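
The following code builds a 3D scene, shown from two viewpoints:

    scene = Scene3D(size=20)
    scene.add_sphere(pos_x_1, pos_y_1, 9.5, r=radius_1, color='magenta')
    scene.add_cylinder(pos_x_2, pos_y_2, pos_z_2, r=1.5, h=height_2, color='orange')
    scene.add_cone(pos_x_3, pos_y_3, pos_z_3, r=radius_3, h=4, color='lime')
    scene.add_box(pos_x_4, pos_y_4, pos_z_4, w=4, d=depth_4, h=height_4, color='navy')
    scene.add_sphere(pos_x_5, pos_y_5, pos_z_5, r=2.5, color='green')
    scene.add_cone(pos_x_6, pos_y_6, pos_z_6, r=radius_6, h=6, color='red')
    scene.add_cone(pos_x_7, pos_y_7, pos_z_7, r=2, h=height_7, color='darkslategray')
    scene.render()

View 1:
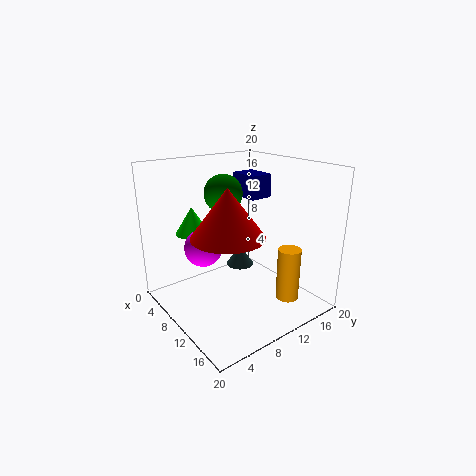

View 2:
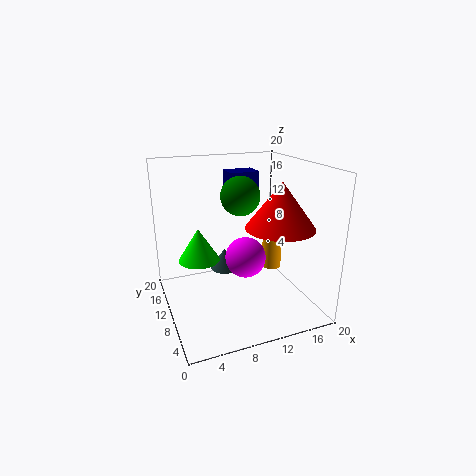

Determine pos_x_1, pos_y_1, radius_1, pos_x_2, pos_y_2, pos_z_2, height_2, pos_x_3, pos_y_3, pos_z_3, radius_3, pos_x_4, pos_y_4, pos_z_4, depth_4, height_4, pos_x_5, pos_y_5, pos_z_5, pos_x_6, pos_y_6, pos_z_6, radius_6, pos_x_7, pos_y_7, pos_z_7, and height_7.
pos_x_1 = 9; pos_y_1 = 5; radius_1 = 2.5; pos_x_2 = 17; pos_y_2 = 13; pos_z_2 = 3; height_2 = 7; pos_x_3 = 3.5; pos_y_3 = 6.5; pos_z_3 = 9.5; radius_3 = 2.5; pos_x_4 = 9; pos_y_4 = 10; pos_z_4 = 16; depth_4 = 3; height_4 = 3; pos_x_5 = 9.5; pos_y_5 = 8; pos_z_5 = 16.5; pos_x_6 = 14; pos_y_6 = 5.5; pos_z_6 = 12.5; radius_6 = 4.5; pos_x_7 = 8.5; pos_y_7 = 11.5; pos_z_7 = 5; height_7 = 3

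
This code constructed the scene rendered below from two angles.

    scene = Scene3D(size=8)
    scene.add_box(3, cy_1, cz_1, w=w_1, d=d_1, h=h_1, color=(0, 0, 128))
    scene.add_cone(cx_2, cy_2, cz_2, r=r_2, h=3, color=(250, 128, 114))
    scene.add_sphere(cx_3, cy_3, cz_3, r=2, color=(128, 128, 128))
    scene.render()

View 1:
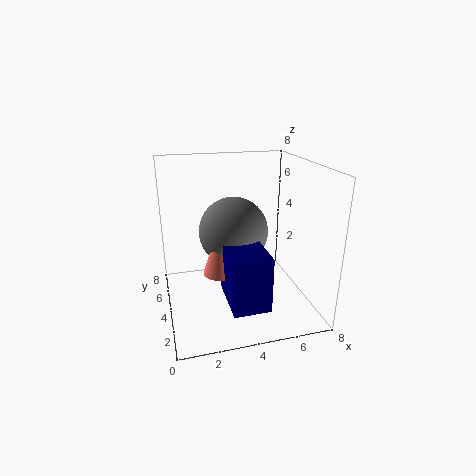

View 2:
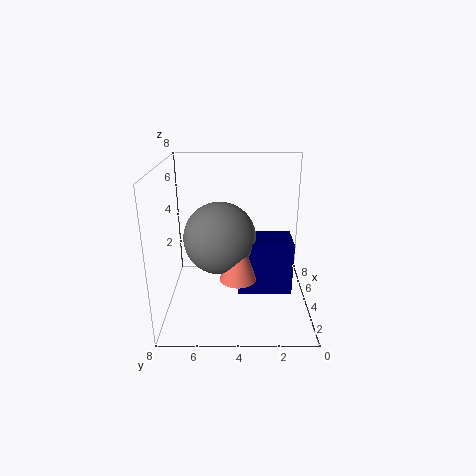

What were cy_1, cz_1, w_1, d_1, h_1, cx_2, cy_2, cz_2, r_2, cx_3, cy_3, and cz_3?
cy_1 = 1
cz_1 = 1
w_1 = 2
d_1 = 3
h_1 = 3
cx_2 = 3
cy_2 = 4
cz_2 = 2
r_2 = 1
cx_3 = 4
cy_3 = 5
cz_3 = 4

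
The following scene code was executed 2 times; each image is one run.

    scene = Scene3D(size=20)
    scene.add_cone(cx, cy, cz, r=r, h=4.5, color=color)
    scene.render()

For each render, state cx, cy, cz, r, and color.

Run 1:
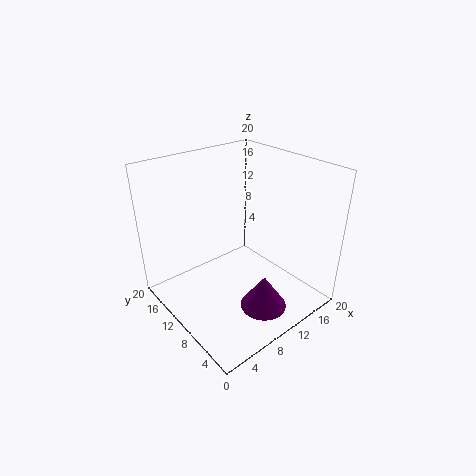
cx = 9, cy = 3.5, cz = 3, r = 3, color = 'purple'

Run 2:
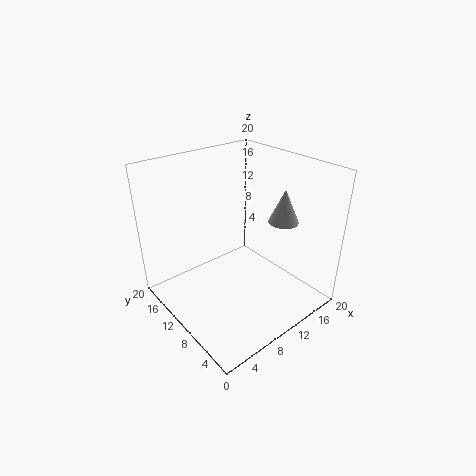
cx = 14, cy = 5.5, cz = 13, r = 2, color = 'lightgray'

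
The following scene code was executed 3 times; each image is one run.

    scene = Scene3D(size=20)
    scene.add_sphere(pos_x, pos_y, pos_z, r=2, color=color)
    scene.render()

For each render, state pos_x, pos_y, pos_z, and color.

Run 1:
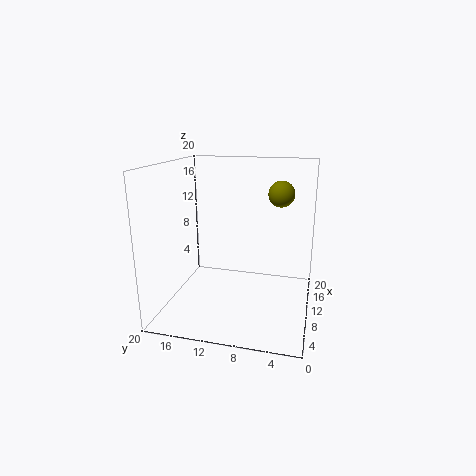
pos_x = 17, pos_y = 5, pos_z = 15, color = 'olive'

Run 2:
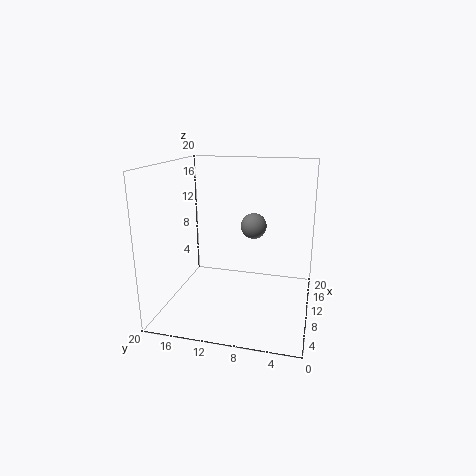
pos_x = 16, pos_y = 9, pos_z = 10, color = 'gray'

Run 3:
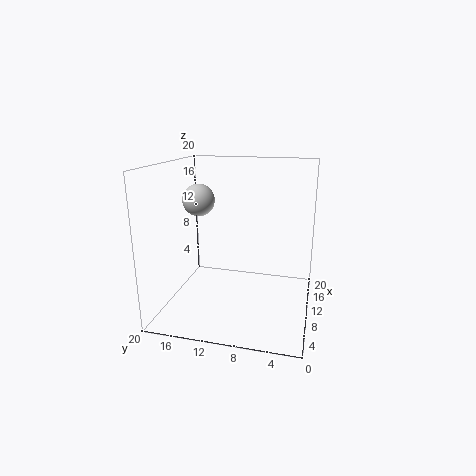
pos_x = 6, pos_y = 14, pos_z = 16, color = 'lightgray'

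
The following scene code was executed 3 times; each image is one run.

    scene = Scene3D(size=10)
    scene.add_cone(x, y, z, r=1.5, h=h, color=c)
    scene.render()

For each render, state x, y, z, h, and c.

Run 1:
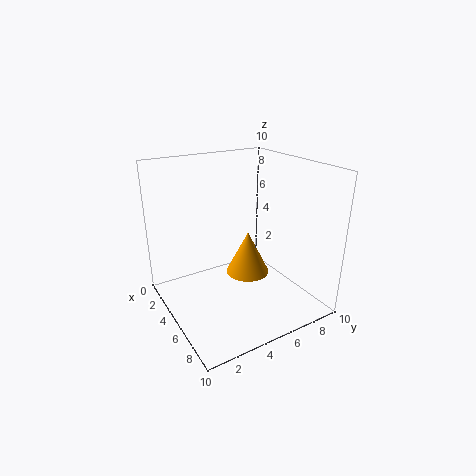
x = 5.5
y = 5.5
z = 2.5
h = 3
c = 'orange'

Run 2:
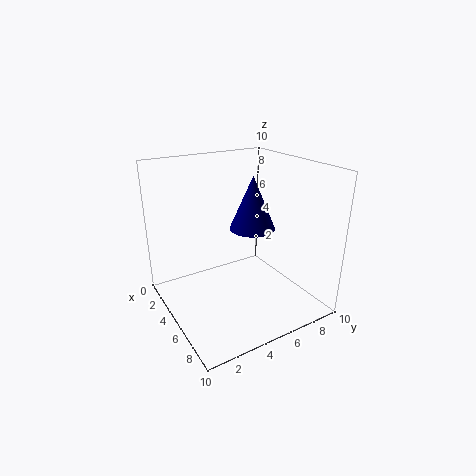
x = 6
y = 5.5
z = 6
h = 3.5
c = 'navy'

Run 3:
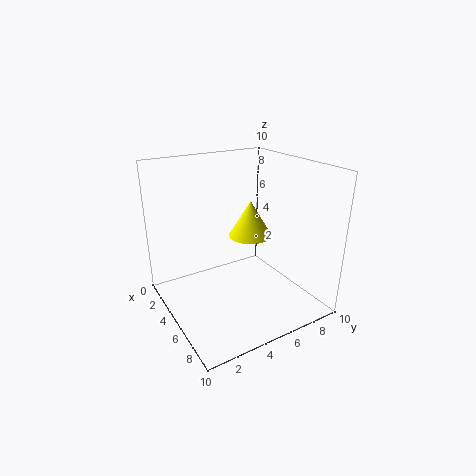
x = 5
y = 6
z = 5
h = 2.5
c = 'yellow'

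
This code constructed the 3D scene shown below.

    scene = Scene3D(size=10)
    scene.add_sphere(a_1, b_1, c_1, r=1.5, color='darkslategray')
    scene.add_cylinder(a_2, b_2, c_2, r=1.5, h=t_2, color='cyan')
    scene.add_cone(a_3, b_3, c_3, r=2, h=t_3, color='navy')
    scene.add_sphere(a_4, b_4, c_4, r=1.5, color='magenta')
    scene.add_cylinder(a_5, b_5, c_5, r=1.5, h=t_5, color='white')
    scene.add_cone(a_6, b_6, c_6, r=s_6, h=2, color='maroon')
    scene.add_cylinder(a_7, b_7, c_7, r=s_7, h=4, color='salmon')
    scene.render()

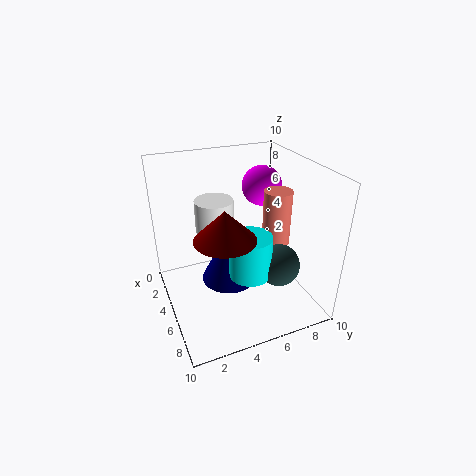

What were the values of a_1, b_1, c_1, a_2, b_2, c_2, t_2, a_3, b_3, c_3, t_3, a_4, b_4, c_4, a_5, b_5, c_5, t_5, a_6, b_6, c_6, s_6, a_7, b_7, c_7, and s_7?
a_1 = 6.5, b_1 = 7.5, c_1 = 3, a_2 = 6, b_2 = 5.5, c_2 = 2.5, t_2 = 3, a_3 = 4.5, b_3 = 4.5, c_3 = 1.5, t_3 = 4, a_4 = 2.5, b_4 = 8, c_4 = 7.5, a_5 = 1.5, b_5 = 4.5, c_5 = 4, t_5 = 2.5, a_6 = 6.5, b_6 = 3.5, c_6 = 6, s_6 = 2, a_7 = 5, b_7 = 8, c_7 = 4, s_7 = 1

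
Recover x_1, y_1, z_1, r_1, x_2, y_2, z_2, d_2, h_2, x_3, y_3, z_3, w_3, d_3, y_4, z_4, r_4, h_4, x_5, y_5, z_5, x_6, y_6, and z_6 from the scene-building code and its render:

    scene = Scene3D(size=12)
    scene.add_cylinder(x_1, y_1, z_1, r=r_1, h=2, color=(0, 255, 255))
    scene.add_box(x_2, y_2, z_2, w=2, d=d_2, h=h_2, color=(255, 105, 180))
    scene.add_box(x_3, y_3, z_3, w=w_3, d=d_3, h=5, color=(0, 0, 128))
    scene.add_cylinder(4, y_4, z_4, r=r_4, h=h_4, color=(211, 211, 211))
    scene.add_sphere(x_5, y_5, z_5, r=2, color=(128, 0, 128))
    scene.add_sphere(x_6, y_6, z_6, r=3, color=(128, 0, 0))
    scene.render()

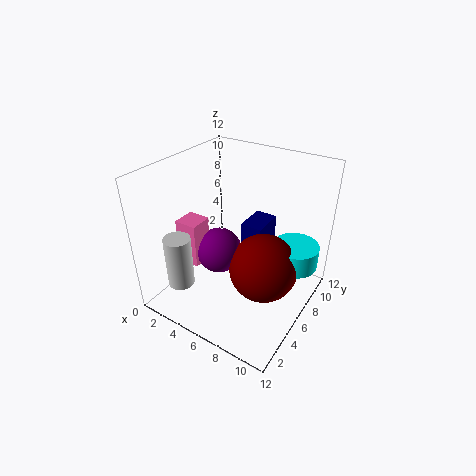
x_1 = 10
y_1 = 9
z_1 = 3
r_1 = 2
x_2 = 1
y_2 = 4
z_2 = 3
d_2 = 2
h_2 = 4
x_3 = 5
y_3 = 8
z_3 = 1
w_3 = 2
d_3 = 3
y_4 = 1
z_4 = 4
r_4 = 1
h_4 = 4
x_5 = 4
y_5 = 6
z_5 = 4
x_6 = 8
y_6 = 7
z_6 = 3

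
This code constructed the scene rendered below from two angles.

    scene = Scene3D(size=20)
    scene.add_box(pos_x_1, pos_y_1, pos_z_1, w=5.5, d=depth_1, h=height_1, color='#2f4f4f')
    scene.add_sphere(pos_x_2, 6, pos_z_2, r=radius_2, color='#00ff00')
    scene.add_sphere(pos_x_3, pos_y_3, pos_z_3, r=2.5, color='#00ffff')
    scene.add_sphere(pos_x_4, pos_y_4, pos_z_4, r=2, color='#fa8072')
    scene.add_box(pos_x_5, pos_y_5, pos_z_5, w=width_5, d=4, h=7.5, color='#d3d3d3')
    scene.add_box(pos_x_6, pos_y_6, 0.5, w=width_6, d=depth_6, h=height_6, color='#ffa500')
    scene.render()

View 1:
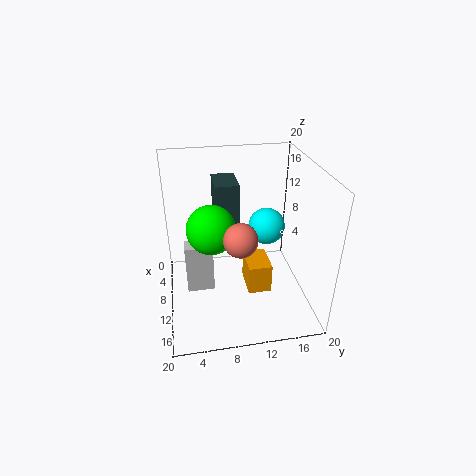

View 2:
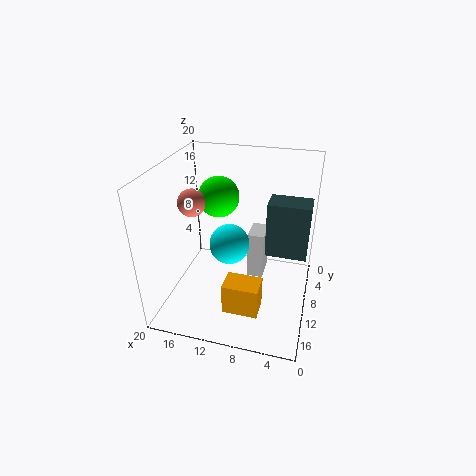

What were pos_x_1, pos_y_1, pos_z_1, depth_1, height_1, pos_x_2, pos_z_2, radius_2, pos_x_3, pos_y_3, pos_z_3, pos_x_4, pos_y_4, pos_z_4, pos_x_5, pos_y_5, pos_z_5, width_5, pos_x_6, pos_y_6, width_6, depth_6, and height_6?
pos_x_1 = 0.5
pos_y_1 = 7.5
pos_z_1 = 8.5
depth_1 = 3.5
height_1 = 7.5
pos_x_2 = 14
pos_z_2 = 14
radius_2 = 3
pos_x_3 = 10
pos_y_3 = 14
pos_z_3 = 11.5
pos_x_4 = 17
pos_y_4 = 9
pos_z_4 = 14
pos_x_5 = 7
pos_y_5 = 2.5
pos_z_5 = 1
width_5 = 2.5
pos_x_6 = 6
pos_y_6 = 11.5
width_6 = 5
depth_6 = 3.5
height_6 = 4.5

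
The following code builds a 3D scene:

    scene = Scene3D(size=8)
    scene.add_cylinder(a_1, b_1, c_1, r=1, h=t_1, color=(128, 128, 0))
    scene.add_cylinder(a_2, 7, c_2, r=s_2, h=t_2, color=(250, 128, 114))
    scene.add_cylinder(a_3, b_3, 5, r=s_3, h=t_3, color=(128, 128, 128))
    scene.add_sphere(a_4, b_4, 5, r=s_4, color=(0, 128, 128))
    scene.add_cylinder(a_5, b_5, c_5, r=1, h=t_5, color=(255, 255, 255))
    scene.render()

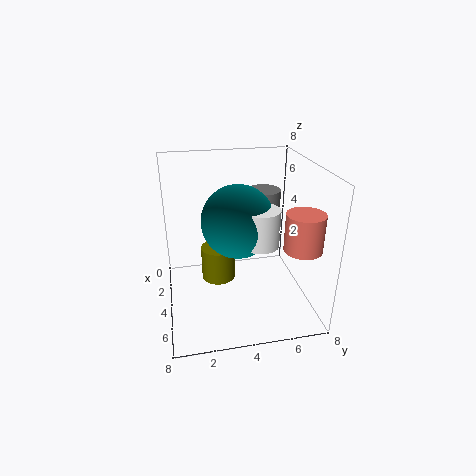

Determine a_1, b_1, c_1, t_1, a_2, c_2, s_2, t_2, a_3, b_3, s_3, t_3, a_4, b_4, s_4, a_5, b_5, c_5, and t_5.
a_1 = 3
b_1 = 3
c_1 = 1
t_1 = 2
a_2 = 6
c_2 = 4
s_2 = 1
t_2 = 2
a_3 = 2
b_3 = 6
s_3 = 1
t_3 = 1
a_4 = 4
b_4 = 4
s_4 = 2
a_5 = 5
b_5 = 5
c_5 = 4
t_5 = 2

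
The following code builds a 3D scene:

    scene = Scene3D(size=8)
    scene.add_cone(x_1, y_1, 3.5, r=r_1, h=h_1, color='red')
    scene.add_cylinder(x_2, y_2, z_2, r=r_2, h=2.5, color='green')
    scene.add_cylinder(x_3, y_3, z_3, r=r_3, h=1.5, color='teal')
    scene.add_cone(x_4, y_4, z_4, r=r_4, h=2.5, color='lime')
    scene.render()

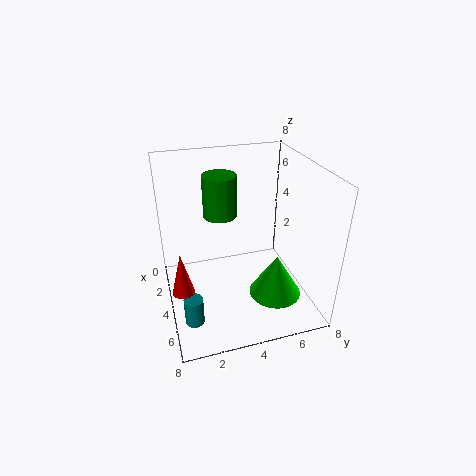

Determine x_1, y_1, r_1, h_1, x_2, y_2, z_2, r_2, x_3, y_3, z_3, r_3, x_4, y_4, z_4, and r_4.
x_1 = 7, y_1 = 0.5, r_1 = 0.5, h_1 = 2, x_2 = 2, y_2 = 3.5, z_2 = 4.5, r_2 = 1, x_3 = 6, y_3 = 1, z_3 = 0.5, r_3 = 0.5, x_4 = 5, y_4 = 6, z_4 = 0.5, r_4 = 1.5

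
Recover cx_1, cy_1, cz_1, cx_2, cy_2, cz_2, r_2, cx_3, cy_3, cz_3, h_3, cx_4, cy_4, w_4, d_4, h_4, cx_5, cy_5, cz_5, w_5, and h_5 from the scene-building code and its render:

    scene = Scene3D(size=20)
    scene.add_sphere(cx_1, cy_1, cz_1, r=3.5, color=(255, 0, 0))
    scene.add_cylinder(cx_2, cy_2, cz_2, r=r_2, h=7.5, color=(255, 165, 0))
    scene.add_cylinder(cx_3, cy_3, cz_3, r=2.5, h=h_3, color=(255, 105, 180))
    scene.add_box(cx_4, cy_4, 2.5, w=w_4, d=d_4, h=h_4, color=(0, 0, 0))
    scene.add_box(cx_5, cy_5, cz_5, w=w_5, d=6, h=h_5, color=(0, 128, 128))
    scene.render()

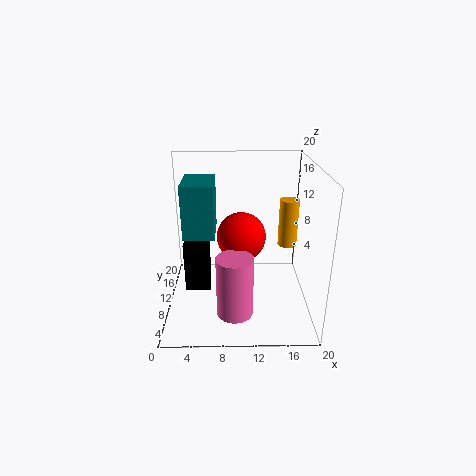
cx_1 = 10.5
cy_1 = 11.5
cz_1 = 9.5
cx_2 = 18
cy_2 = 16
cz_2 = 6
r_2 = 1.5
cx_3 = 9.5
cy_3 = 6
cz_3 = 0.5
h_3 = 8.5
cx_4 = 2.5
cy_4 = 8.5
w_4 = 3.5
d_4 = 2.5
h_4 = 7
cx_5 = 3
cy_5 = 6
cz_5 = 11.5
w_5 = 4
h_5 = 7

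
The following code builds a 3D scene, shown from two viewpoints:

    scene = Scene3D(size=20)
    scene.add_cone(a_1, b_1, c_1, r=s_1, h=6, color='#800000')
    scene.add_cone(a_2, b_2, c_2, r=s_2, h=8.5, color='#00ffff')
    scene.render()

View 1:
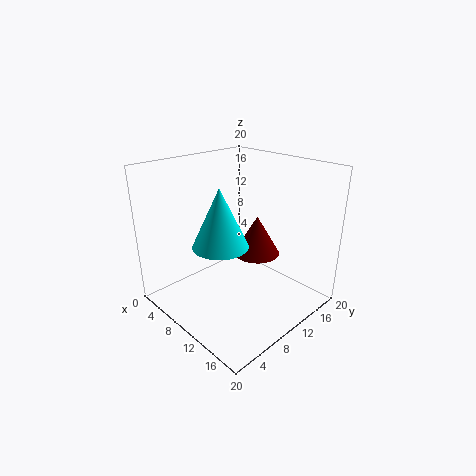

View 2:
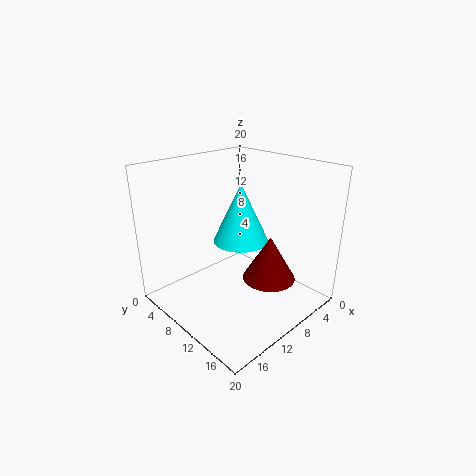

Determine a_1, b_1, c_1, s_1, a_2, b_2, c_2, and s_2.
a_1 = 9; b_1 = 15; c_1 = 5.5; s_1 = 3.5; a_2 = 8; b_2 = 8.5; c_2 = 8.5; s_2 = 4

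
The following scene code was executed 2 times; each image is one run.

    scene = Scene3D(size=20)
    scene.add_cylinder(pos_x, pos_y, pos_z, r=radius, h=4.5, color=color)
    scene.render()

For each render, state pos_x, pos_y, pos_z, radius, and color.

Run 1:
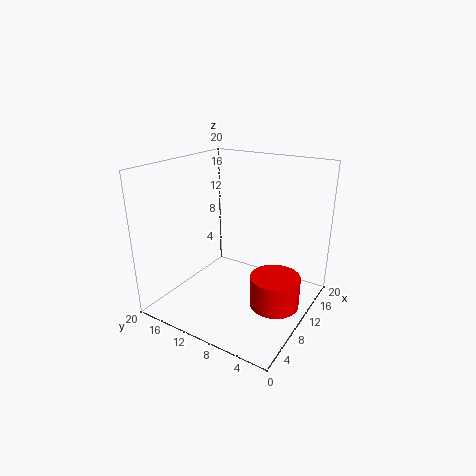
pos_x = 11
pos_y = 4.5
pos_z = 0.5
radius = 3.5
color = 'red'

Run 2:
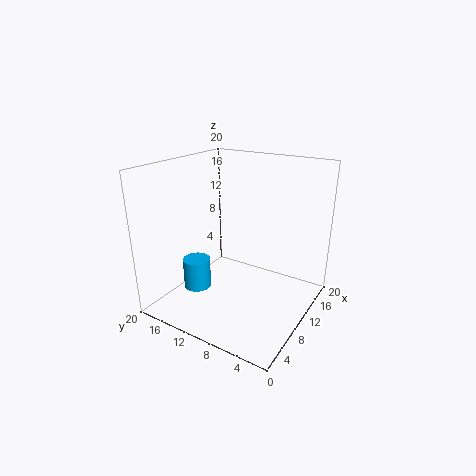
pos_x = 8
pos_y = 16
pos_z = 1.5
radius = 2
color = 'deepskyblue'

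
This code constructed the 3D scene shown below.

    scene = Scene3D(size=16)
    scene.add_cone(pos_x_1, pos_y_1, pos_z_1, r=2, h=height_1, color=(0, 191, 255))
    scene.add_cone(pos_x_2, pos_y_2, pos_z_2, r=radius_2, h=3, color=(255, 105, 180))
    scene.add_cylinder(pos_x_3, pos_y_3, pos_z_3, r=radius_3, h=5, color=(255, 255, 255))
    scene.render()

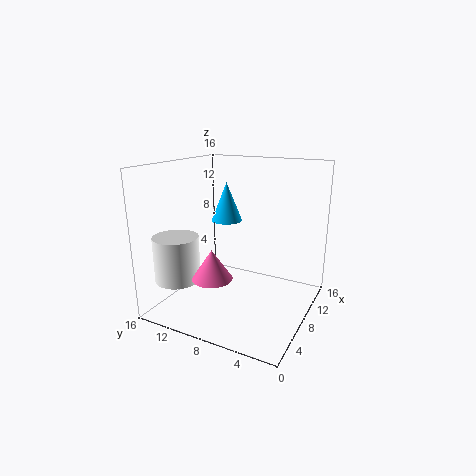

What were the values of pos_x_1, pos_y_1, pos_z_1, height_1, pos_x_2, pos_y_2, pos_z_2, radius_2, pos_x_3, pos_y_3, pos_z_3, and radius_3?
pos_x_1 = 13.5; pos_y_1 = 12.5; pos_z_1 = 8; height_1 = 5; pos_x_2 = 2.5; pos_y_2 = 8; pos_z_2 = 5.5; radius_2 = 2; pos_x_3 = 4; pos_y_3 = 13.5; pos_z_3 = 3.5; radius_3 = 2.5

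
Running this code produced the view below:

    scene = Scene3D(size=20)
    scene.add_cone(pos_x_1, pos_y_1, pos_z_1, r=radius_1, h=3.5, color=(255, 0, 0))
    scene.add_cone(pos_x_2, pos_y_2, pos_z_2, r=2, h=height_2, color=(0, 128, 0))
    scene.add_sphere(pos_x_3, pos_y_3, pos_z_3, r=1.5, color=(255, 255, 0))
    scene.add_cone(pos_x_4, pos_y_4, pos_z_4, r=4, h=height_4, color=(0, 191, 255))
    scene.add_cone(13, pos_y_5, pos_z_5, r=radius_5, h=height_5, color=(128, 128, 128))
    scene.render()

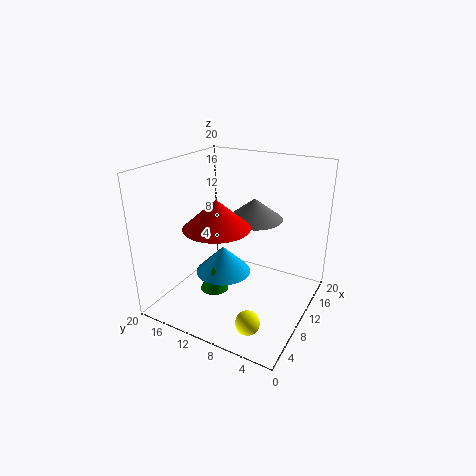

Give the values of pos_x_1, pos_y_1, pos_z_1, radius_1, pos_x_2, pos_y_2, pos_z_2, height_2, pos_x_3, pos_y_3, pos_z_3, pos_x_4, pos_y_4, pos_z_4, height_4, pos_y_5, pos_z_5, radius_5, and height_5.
pos_x_1 = 4
pos_y_1 = 9.5
pos_z_1 = 14
radius_1 = 4
pos_x_2 = 7.5
pos_y_2 = 12.5
pos_z_2 = 2.5
height_2 = 3.5
pos_x_3 = 2.5
pos_y_3 = 4.5
pos_z_3 = 3
pos_x_4 = 10
pos_y_4 = 12.5
pos_z_4 = 4
height_4 = 4
pos_y_5 = 9
pos_z_5 = 12
radius_5 = 4
height_5 = 3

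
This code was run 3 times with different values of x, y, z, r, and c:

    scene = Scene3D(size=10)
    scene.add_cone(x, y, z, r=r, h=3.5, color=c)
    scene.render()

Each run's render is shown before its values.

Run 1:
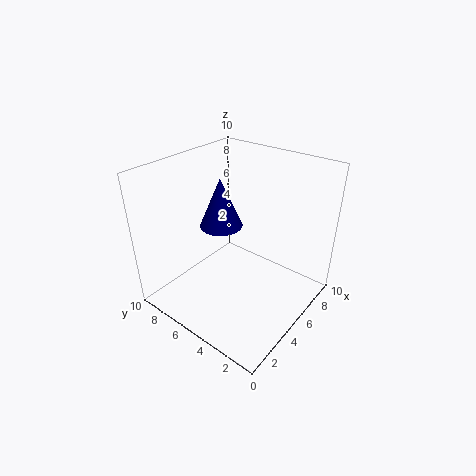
x = 5
y = 6.5
z = 5.5
r = 1.5
c = 'navy'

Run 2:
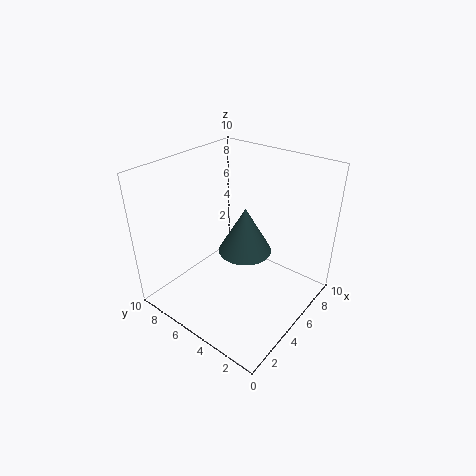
x = 6.5
y = 5.5
z = 3
r = 2
c = 'darkslategray'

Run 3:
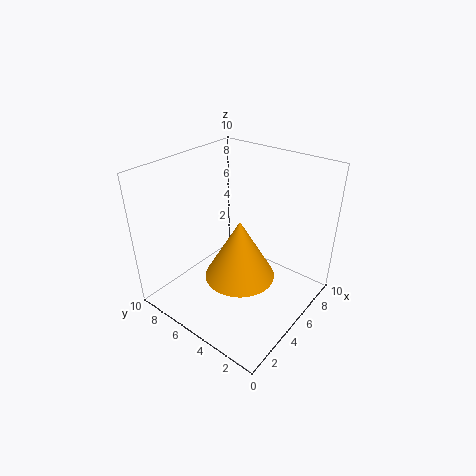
x = 2
y = 2.5
z = 5
r = 2
c = 'orange'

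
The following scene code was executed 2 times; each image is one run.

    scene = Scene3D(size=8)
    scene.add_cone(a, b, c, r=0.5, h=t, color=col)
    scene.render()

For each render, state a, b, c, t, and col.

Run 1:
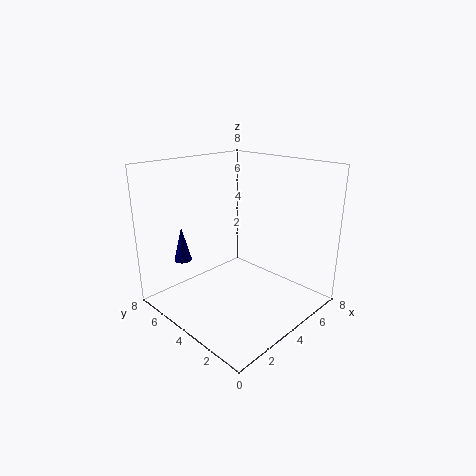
a = 2, b = 6.5, c = 2.5, t = 2, col = 'navy'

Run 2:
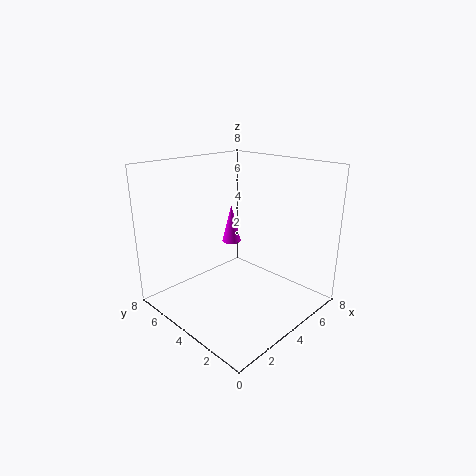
a = 3.5, b = 4, c = 4, t = 2, col = 'magenta'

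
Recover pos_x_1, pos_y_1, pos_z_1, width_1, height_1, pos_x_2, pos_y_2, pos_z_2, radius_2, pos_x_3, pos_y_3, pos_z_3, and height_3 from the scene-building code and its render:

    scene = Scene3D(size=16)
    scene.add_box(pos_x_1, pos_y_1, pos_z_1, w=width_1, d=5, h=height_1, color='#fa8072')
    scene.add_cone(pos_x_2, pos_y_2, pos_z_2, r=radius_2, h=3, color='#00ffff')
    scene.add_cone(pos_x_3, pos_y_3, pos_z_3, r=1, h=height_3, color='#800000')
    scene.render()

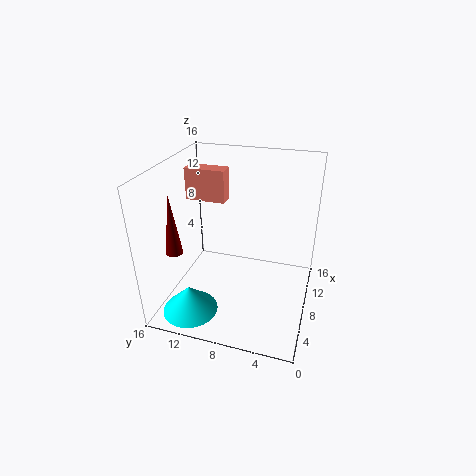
pos_x_1 = 12; pos_y_1 = 11; pos_z_1 = 10; width_1 = 2; height_1 = 4; pos_x_2 = 3; pos_y_2 = 12; pos_z_2 = 1; radius_2 = 3; pos_x_3 = 6; pos_y_3 = 15; pos_z_3 = 6; height_3 = 7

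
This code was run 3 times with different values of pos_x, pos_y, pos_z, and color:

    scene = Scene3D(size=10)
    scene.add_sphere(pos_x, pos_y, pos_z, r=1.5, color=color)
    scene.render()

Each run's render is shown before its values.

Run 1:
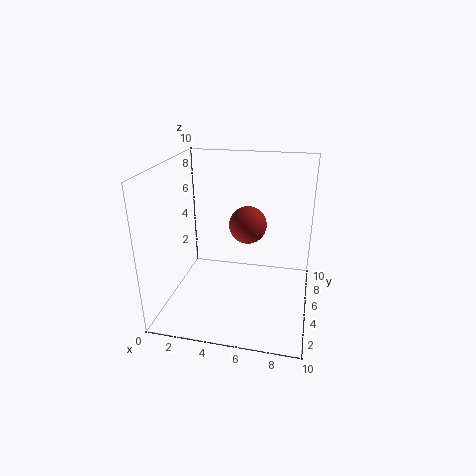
pos_x = 5; pos_y = 8.5; pos_z = 4.5; color = 'brown'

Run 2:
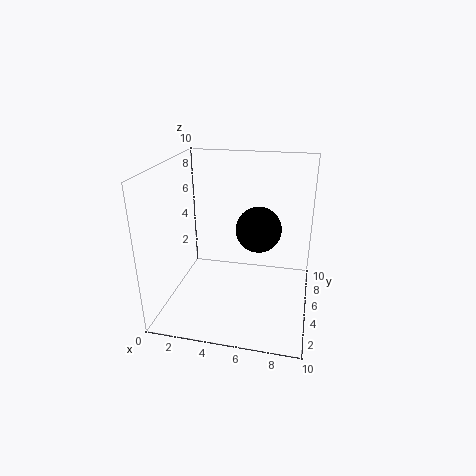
pos_x = 6.5; pos_y = 4.5; pos_z = 6; color = 'black'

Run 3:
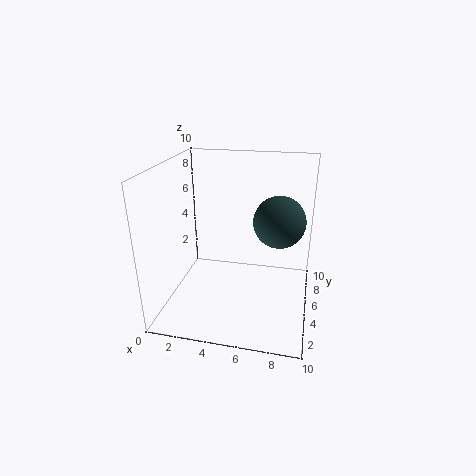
pos_x = 8; pos_y = 2.5; pos_z = 7.5; color = 'darkslategray'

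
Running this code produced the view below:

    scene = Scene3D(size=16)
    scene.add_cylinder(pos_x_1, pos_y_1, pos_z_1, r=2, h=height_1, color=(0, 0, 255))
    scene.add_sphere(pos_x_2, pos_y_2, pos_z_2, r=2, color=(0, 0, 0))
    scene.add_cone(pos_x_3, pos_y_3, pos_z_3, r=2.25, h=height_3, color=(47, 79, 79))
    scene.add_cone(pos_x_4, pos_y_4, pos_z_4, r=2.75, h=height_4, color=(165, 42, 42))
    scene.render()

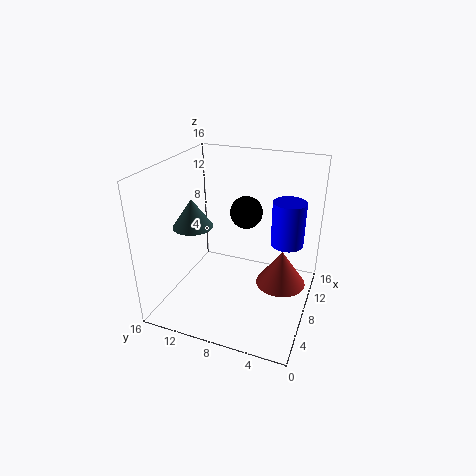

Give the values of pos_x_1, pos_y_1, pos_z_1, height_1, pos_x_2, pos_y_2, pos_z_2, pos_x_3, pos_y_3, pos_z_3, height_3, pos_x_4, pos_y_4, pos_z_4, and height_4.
pos_x_1 = 13; pos_y_1 = 3.5; pos_z_1 = 5.5; height_1 = 5.5; pos_x_2 = 12.75; pos_y_2 = 8.75; pos_z_2 = 9; pos_x_3 = 7; pos_y_3 = 13; pos_z_3 = 9; height_3 = 3.25; pos_x_4 = 8.5; pos_y_4 = 3; pos_z_4 = 3; height_4 = 4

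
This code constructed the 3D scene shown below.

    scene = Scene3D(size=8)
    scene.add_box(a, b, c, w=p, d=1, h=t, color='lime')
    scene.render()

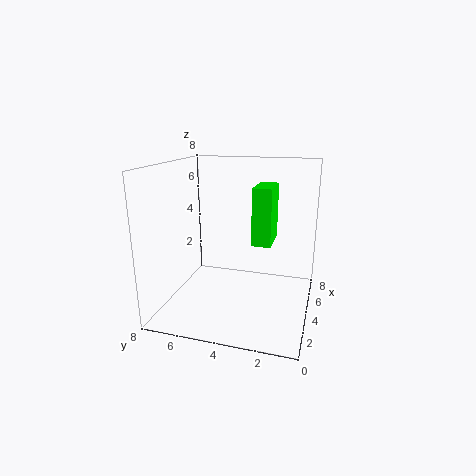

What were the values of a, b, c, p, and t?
a = 3, b = 2, c = 4, p = 2, t = 3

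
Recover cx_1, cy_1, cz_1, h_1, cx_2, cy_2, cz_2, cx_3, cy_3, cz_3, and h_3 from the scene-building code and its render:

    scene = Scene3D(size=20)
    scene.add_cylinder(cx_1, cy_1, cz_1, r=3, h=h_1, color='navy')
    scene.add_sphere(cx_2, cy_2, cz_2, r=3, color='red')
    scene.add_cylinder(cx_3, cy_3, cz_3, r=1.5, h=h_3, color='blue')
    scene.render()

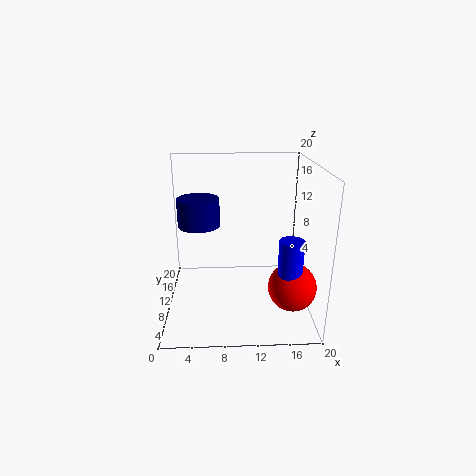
cx_1 = 4.5, cy_1 = 12.5, cz_1 = 11, h_1 = 4, cx_2 = 16.5, cy_2 = 3.5, cz_2 = 6, cx_3 = 16, cy_3 = 3, cz_3 = 6.5, h_3 = 6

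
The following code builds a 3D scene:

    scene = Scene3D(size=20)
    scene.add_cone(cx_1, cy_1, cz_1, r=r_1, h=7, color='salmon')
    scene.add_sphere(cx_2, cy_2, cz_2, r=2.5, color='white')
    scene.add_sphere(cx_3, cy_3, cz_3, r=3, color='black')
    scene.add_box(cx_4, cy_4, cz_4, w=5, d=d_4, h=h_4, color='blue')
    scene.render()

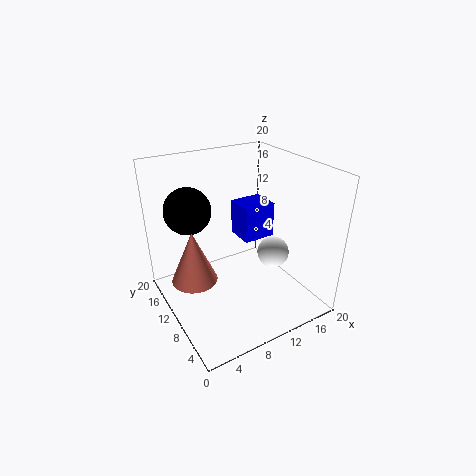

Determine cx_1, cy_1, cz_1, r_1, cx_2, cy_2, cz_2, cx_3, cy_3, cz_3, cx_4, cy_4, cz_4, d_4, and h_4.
cx_1 = 3
cy_1 = 9.5
cz_1 = 6
r_1 = 3
cx_2 = 17.5
cy_2 = 11.5
cz_2 = 4.5
cx_3 = 3.5
cy_3 = 11.5
cz_3 = 15
cx_4 = 13
cy_4 = 12.5
cz_4 = 7
d_4 = 4.5
h_4 = 5.5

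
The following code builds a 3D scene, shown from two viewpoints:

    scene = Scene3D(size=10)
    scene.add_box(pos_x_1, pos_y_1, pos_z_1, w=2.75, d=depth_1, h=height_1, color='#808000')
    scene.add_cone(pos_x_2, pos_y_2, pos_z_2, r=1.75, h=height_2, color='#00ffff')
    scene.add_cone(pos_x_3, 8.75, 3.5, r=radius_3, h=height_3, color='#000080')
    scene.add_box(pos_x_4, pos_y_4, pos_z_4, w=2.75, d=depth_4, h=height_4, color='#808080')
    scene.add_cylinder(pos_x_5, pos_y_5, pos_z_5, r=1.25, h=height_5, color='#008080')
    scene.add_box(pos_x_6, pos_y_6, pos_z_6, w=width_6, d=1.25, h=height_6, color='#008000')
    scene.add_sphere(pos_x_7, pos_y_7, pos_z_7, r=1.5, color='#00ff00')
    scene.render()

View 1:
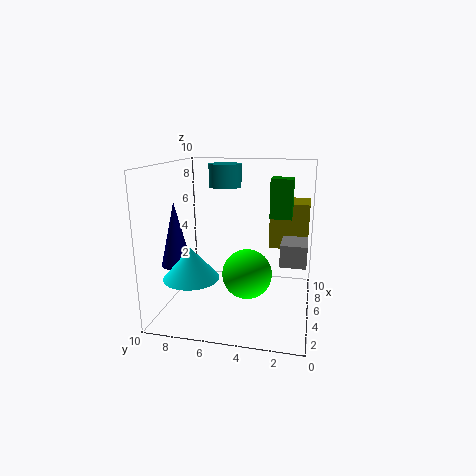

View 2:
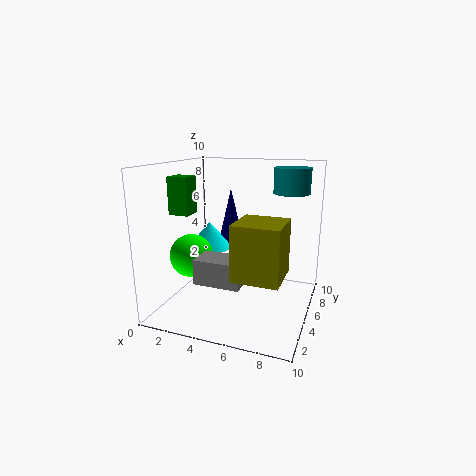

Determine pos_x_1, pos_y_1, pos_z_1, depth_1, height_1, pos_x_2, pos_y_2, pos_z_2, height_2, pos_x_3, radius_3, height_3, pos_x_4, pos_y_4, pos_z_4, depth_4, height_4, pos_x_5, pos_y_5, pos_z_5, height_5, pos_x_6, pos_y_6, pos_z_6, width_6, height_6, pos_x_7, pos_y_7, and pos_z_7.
pos_x_1 = 6.25; pos_y_1 = 0.25; pos_z_1 = 4; depth_1 = 2.75; height_1 = 3.25; pos_x_2 = 1.75; pos_y_2 = 7.25; pos_z_2 = 3.25; height_2 = 2; pos_x_3 = 3; radius_3 = 1; height_3 = 4.25; pos_x_4 = 4; pos_y_4 = 0.25; pos_z_4 = 3.5; depth_4 = 1.75; height_4 = 1.5; pos_x_5 = 8.25; pos_y_5 = 6.75; pos_z_5 = 8; height_5 = 1.75; pos_x_6 = 2; pos_y_6 = 1.25; pos_z_6 = 7.25; width_6 = 1.25; height_6 = 2.25; pos_x_7 = 2; pos_y_7 = 3.75; pos_z_7 = 3.75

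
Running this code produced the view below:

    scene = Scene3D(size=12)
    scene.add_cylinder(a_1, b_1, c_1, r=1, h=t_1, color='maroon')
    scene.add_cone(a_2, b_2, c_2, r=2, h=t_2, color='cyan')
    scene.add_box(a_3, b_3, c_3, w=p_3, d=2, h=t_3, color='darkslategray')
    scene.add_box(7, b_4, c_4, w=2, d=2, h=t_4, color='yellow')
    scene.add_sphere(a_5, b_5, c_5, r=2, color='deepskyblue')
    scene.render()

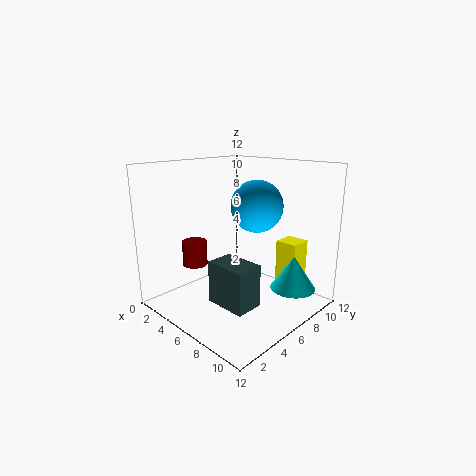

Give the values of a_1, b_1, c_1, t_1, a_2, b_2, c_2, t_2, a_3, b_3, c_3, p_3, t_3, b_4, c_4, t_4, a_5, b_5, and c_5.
a_1 = 4, b_1 = 3, c_1 = 4, t_1 = 2, a_2 = 9, b_2 = 10, c_2 = 1, t_2 = 3, a_3 = 8, b_3 = 1, c_3 = 3, p_3 = 3, t_3 = 3, b_4 = 10, c_4 = 1, t_4 = 4, a_5 = 8, b_5 = 6, c_5 = 9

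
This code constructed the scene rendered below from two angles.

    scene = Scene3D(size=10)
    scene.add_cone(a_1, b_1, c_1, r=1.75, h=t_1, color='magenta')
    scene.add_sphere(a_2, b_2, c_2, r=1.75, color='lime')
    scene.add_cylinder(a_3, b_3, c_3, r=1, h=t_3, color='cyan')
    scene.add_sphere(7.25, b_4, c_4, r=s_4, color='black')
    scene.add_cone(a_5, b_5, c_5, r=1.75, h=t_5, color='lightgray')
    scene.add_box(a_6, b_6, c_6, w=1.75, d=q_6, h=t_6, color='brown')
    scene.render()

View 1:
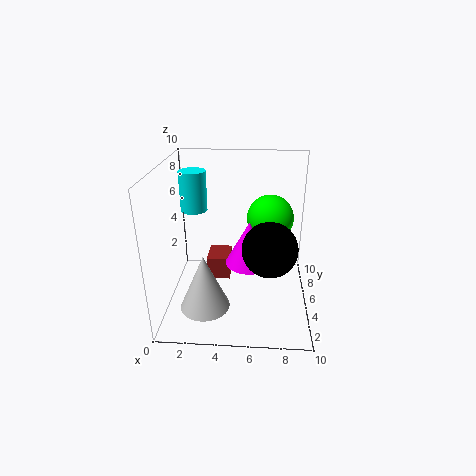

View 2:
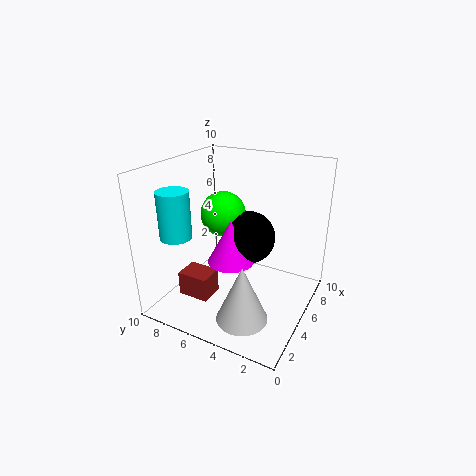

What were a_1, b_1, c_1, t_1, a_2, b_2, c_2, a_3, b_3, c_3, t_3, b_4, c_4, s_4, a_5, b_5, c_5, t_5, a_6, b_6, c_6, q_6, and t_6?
a_1 = 5.75, b_1 = 6, c_1 = 2.5, t_1 = 3.25, a_2 = 7.25, b_2 = 7.5, c_2 = 5.5, a_3 = 1.5, b_3 = 7.5, c_3 = 6, t_3 = 3, b_4 = 5.25, c_4 = 4, s_4 = 2, a_5 = 2.75, b_5 = 3.5, c_5 = 0.25, t_5 = 4, a_6 = 2.5, b_6 = 6.25, c_6 = 0.75, q_6 = 2.25, t_6 = 1.75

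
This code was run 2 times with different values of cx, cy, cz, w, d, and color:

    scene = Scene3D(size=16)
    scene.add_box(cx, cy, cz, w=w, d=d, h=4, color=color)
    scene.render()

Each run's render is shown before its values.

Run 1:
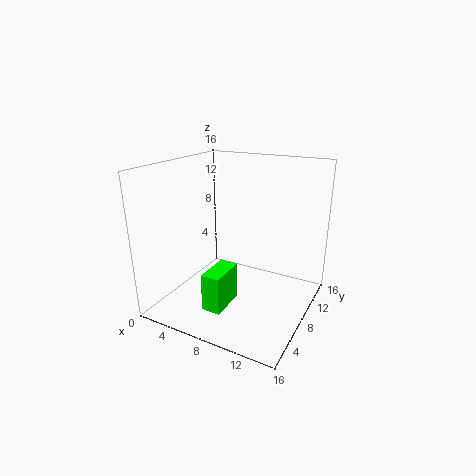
cx = 7
cy = 2
cz = 2
w = 2
d = 4
color = 'lime'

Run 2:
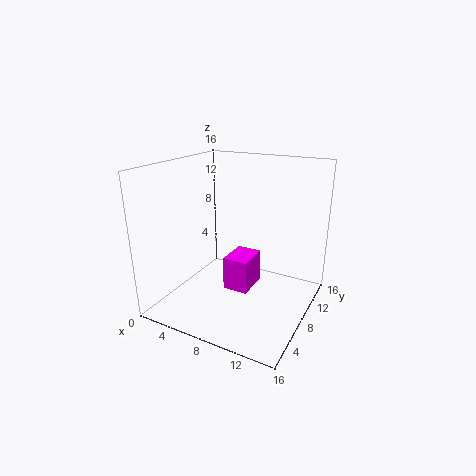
cx = 6
cy = 8
cz = 1
w = 3
d = 4
color = 'magenta'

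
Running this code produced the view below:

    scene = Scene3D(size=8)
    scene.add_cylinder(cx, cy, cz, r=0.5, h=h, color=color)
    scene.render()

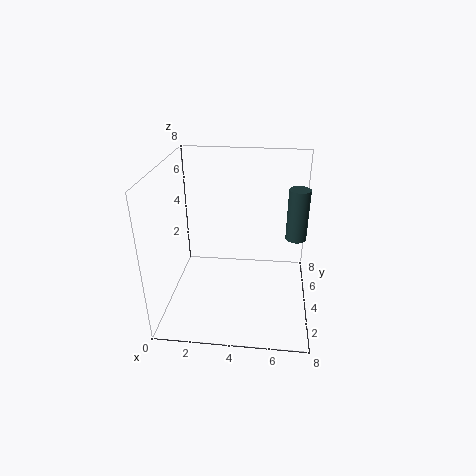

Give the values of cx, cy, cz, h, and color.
cx = 7
cy = 2.5
cz = 5
h = 2.5
color = 'darkslategray'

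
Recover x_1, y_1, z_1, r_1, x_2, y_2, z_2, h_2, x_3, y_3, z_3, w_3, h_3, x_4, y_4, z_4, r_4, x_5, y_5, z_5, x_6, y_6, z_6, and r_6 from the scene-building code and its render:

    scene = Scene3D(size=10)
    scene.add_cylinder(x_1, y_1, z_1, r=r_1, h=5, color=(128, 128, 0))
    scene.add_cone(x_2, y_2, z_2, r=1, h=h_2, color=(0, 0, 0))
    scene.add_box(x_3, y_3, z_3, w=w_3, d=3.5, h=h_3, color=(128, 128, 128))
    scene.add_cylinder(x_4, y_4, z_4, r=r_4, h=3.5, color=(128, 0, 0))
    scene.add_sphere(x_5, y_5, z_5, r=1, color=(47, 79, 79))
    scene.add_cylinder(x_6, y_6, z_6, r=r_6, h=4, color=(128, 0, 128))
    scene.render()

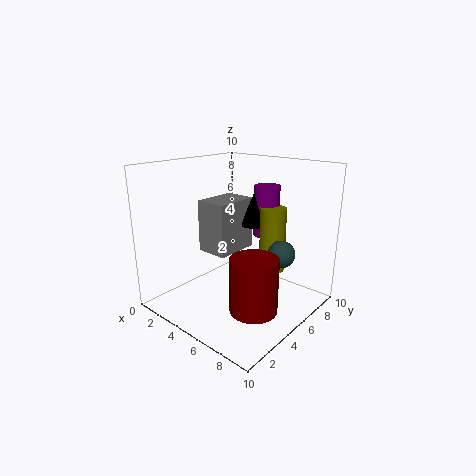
x_1 = 5.5
y_1 = 8.5
z_1 = 1.5
r_1 = 1
x_2 = 4
y_2 = 8
z_2 = 5
h_2 = 2.5
x_3 = 1
y_3 = 5
z_3 = 3
w_3 = 2.5
h_3 = 4
x_4 = 8
y_4 = 3
z_4 = 1.5
r_4 = 1.5
x_5 = 7
y_5 = 7.5
z_5 = 3.5
x_6 = 4.5
y_6 = 9
z_6 = 4
r_6 = 1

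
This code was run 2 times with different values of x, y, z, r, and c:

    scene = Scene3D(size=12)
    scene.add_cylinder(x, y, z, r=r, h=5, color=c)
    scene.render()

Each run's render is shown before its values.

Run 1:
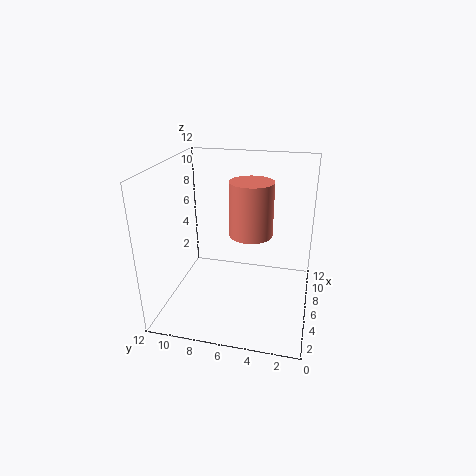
x = 9; y = 5.5; z = 5; r = 2; c = 'salmon'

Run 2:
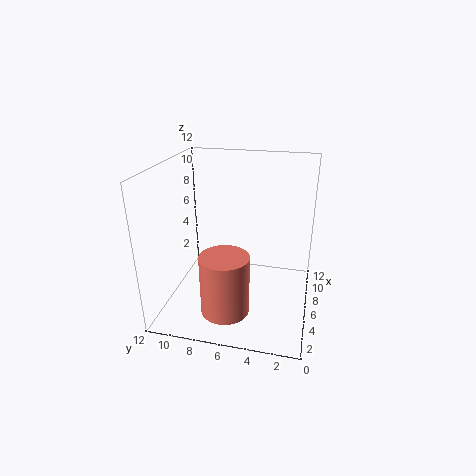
x = 3.5; y = 6.5; z = 0.5; r = 2; c = 'salmon'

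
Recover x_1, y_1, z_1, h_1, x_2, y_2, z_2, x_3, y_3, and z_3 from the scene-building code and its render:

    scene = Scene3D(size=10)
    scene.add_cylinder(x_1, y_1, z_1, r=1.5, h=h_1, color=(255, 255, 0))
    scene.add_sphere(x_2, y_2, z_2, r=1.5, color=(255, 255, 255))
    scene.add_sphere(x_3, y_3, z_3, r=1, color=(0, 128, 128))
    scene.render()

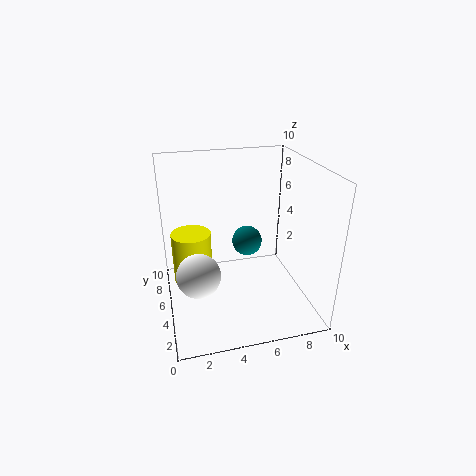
x_1 = 2
y_1 = 7.5
z_1 = 0.5
h_1 = 4
x_2 = 2
y_2 = 4
z_2 = 3
x_3 = 5.5
y_3 = 4.5
z_3 = 5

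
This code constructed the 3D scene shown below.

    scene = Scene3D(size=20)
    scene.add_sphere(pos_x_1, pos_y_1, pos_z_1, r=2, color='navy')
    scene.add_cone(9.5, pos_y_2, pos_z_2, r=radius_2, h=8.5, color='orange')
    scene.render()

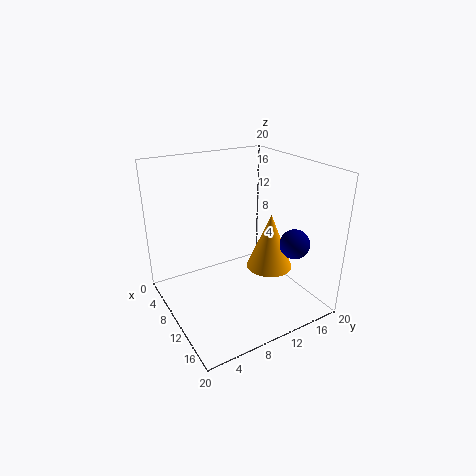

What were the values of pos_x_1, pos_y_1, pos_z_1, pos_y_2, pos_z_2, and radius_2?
pos_x_1 = 15.5
pos_y_1 = 15.5
pos_z_1 = 10
pos_y_2 = 16
pos_z_2 = 3.5
radius_2 = 3.5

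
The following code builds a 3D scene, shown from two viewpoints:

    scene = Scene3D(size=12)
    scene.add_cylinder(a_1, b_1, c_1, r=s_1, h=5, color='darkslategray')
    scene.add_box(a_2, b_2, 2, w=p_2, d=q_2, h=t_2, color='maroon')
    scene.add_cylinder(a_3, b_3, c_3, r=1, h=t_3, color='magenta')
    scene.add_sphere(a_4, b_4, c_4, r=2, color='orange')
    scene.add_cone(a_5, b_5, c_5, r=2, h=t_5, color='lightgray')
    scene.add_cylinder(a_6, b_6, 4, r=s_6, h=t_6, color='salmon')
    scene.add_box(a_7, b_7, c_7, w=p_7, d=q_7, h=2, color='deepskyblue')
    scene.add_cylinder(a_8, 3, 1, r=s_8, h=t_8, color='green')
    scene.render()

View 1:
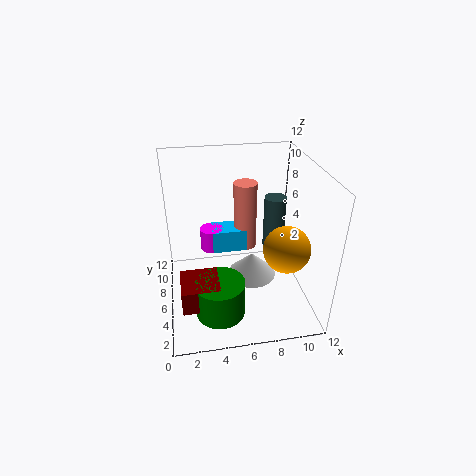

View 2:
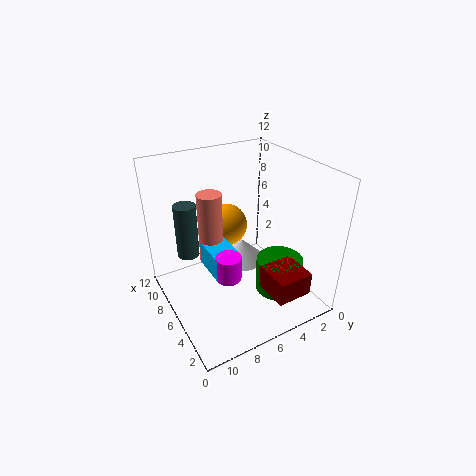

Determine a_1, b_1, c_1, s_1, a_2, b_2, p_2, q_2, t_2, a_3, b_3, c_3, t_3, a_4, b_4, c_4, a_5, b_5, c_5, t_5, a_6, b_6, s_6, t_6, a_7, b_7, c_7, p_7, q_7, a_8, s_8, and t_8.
a_1 = 10, b_1 = 9, c_1 = 3, s_1 = 1, a_2 = 1, b_2 = 2, p_2 = 3, q_2 = 3, t_2 = 2, a_3 = 4, b_3 = 8, c_3 = 4, t_3 = 2, a_4 = 10, b_4 = 5, c_4 = 5, a_5 = 7, b_5 = 5, c_5 = 3, t_5 = 2, a_6 = 7, b_6 = 8, s_6 = 1, t_6 = 6, a_7 = 4, b_7 = 7, c_7 = 4, p_7 = 3, q_7 = 2, a_8 = 4, s_8 = 2, t_8 = 3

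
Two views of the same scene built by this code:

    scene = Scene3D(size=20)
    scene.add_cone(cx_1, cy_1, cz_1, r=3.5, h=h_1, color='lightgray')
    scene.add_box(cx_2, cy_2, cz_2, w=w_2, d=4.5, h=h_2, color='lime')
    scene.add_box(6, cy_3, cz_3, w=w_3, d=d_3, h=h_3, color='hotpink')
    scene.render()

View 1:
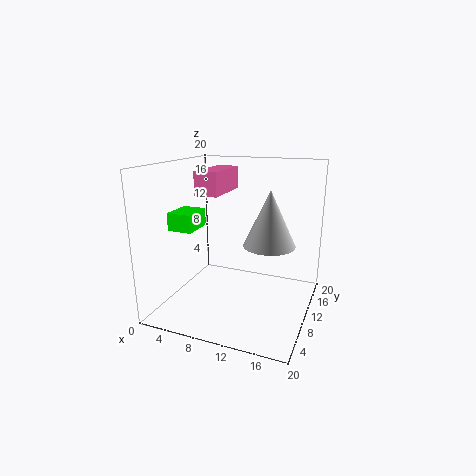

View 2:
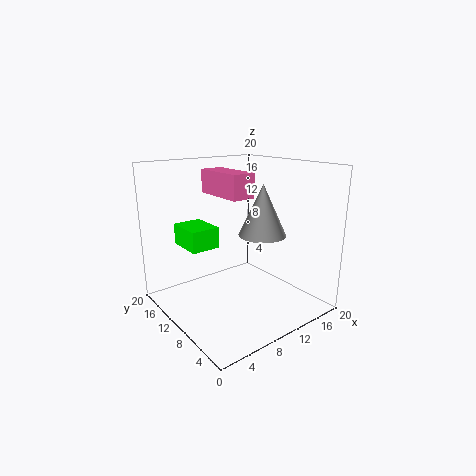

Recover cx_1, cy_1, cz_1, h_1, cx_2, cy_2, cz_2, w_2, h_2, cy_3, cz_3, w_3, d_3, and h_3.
cx_1 = 14.5
cy_1 = 10
cz_1 = 9.5
h_1 = 7.5
cx_2 = 1
cy_2 = 6.5
cz_2 = 11
w_2 = 3.5
h_2 = 2.5
cy_3 = 5.5
cz_3 = 16.5
w_3 = 3
d_3 = 7
h_3 = 3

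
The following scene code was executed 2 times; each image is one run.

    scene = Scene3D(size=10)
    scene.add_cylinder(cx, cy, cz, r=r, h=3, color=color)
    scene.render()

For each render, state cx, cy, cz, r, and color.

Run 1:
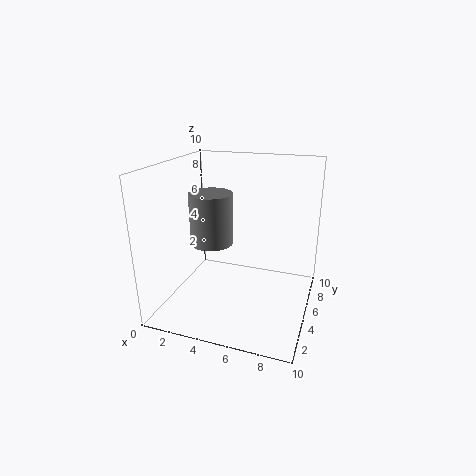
cx = 4.5; cy = 1.75; cz = 6; r = 1.25; color = 'gray'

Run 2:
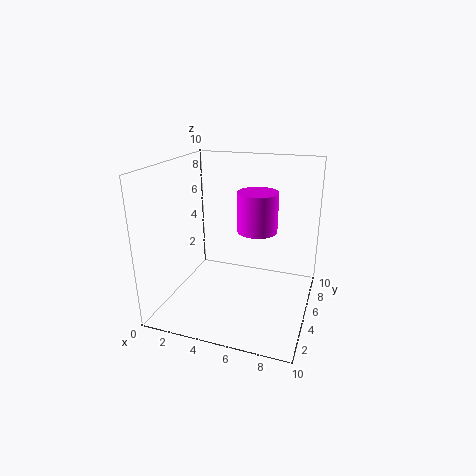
cx = 5.75; cy = 7.25; cz = 4.75; r = 1.5; color = 'magenta'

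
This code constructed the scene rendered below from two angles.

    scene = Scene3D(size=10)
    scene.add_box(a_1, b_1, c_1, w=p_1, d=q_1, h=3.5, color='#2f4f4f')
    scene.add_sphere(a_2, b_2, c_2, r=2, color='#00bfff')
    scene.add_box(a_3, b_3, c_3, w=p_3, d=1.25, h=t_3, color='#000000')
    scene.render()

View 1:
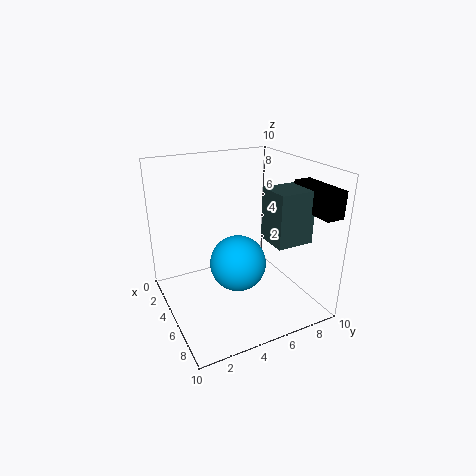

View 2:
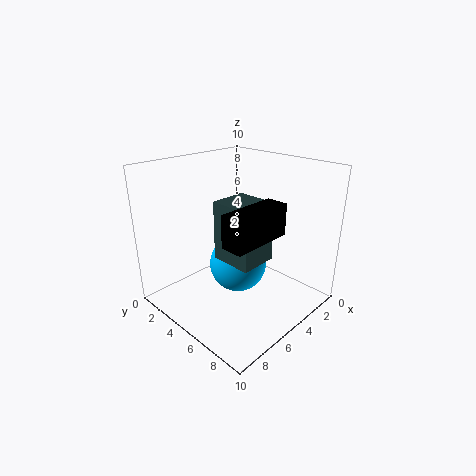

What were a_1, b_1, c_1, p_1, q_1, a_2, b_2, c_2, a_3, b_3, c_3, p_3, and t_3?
a_1 = 6; b_1 = 6.25; c_1 = 5.25; p_1 = 2.25; q_1 = 2.5; a_2 = 5; b_2 = 5; c_2 = 3; a_3 = 6.25; b_3 = 8.5; c_3 = 7.25; p_3 = 3.5; t_3 = 1.75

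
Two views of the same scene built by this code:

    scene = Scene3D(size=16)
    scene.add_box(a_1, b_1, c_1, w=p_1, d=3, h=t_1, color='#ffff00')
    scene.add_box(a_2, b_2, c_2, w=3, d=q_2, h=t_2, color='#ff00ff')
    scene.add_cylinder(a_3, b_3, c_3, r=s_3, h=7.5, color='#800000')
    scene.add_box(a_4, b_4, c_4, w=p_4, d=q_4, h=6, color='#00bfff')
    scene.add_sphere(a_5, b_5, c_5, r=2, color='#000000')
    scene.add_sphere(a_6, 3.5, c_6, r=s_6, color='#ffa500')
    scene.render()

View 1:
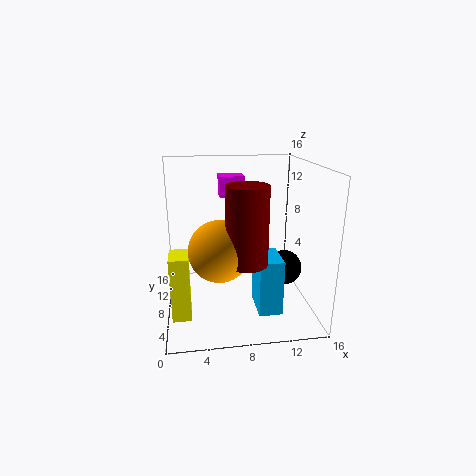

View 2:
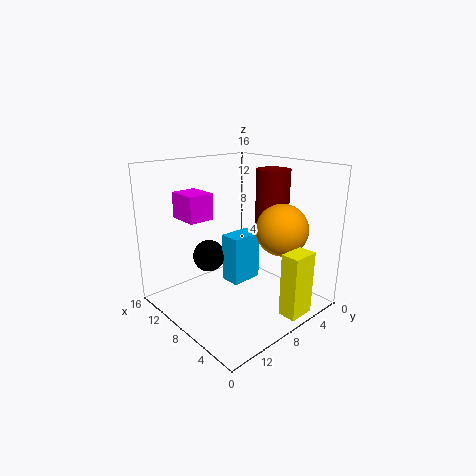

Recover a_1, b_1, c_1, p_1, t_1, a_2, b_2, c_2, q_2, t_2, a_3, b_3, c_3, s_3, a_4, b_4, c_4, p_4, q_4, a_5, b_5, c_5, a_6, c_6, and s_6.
a_1 = 0.5, b_1 = 4, c_1 = 0.5, p_1 = 2, t_1 = 7, a_2 = 6.5, b_2 = 12.5, c_2 = 11.5, q_2 = 2.5, t_2 = 2.5, a_3 = 8, b_3 = 2.5, c_3 = 7.5, s_3 = 2, a_4 = 9.5, b_4 = 3, c_4 = 1, p_4 = 2.5, q_4 = 4, a_5 = 13.5, b_5 = 8, c_5 = 4, a_6 = 5.5, c_6 = 8.5, s_6 = 3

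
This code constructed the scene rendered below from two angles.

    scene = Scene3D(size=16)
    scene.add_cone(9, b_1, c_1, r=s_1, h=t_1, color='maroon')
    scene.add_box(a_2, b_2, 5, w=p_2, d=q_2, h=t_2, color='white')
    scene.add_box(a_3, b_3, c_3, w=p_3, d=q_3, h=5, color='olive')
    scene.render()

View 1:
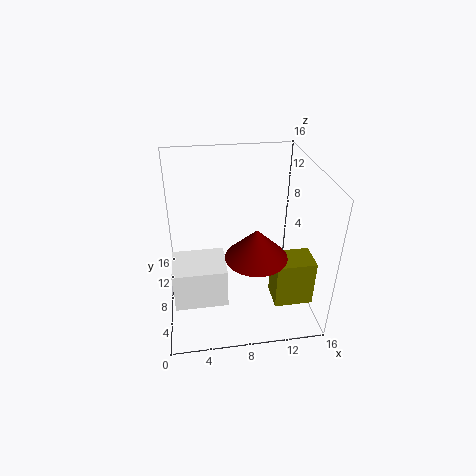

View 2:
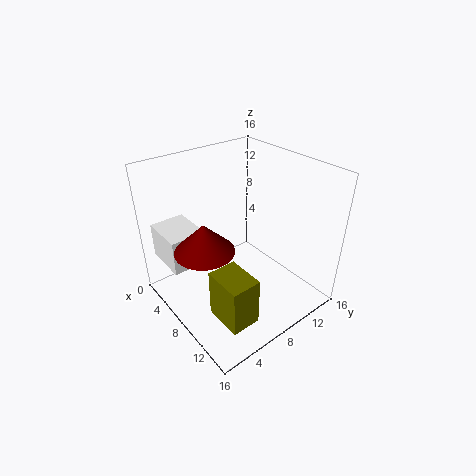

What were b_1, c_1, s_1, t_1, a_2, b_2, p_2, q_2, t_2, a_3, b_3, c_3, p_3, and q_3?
b_1 = 3, c_1 = 9, s_1 = 3, t_1 = 3, a_2 = 1, b_2 = 1, p_2 = 5, q_2 = 4, t_2 = 4, a_3 = 11, b_3 = 2, c_3 = 3, p_3 = 4, q_3 = 3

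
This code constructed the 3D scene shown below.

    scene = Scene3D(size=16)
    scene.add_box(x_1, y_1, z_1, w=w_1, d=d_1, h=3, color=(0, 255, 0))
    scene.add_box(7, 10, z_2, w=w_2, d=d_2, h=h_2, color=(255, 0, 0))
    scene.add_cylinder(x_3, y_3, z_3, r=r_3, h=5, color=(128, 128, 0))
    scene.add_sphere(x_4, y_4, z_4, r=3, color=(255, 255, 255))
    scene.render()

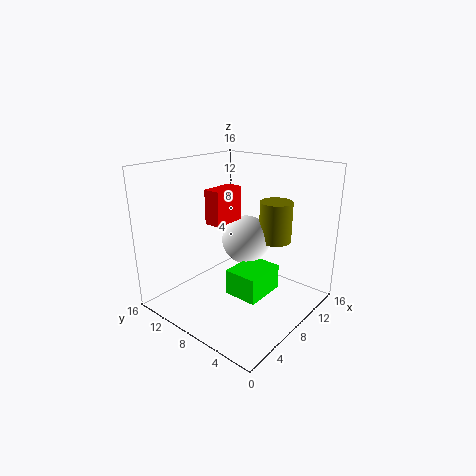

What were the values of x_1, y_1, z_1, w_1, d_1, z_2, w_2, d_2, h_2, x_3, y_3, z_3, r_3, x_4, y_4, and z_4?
x_1 = 7; y_1 = 5; z_1 = 1; w_1 = 5; d_1 = 4; z_2 = 9; w_2 = 4; d_2 = 2; h_2 = 4; x_3 = 14; y_3 = 7; z_3 = 6; r_3 = 2; x_4 = 12; y_4 = 10; z_4 = 6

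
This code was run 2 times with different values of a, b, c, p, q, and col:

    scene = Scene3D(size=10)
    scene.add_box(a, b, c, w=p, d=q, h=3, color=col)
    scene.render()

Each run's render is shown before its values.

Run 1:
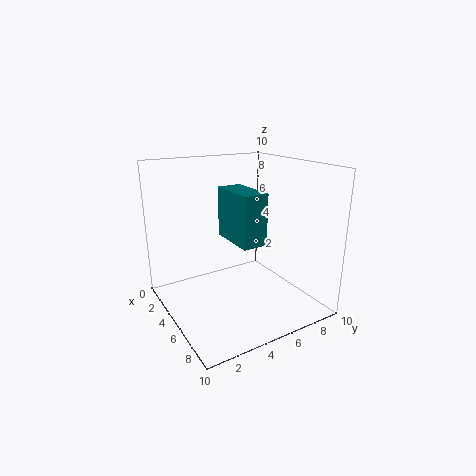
a = 6, b = 3, c = 6, p = 3, q = 1.5, col = 'teal'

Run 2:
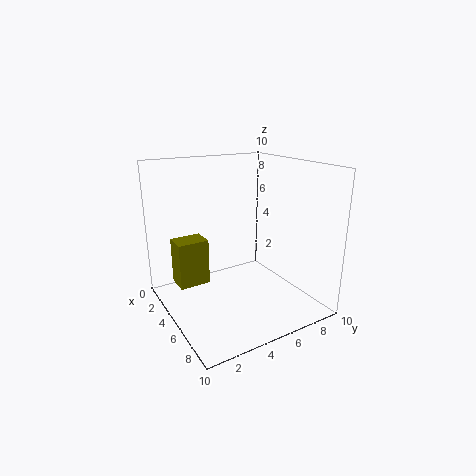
a = 4, b = 0.5, c = 2.5, p = 1.5, q = 2, col = 'olive'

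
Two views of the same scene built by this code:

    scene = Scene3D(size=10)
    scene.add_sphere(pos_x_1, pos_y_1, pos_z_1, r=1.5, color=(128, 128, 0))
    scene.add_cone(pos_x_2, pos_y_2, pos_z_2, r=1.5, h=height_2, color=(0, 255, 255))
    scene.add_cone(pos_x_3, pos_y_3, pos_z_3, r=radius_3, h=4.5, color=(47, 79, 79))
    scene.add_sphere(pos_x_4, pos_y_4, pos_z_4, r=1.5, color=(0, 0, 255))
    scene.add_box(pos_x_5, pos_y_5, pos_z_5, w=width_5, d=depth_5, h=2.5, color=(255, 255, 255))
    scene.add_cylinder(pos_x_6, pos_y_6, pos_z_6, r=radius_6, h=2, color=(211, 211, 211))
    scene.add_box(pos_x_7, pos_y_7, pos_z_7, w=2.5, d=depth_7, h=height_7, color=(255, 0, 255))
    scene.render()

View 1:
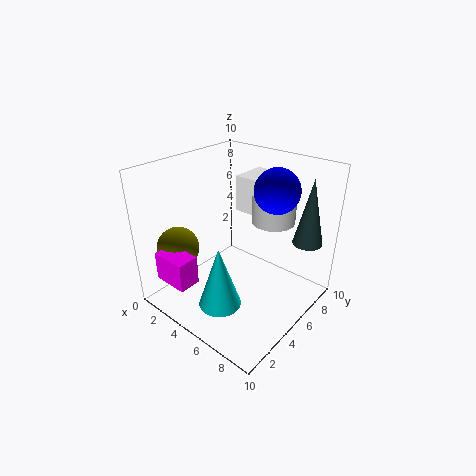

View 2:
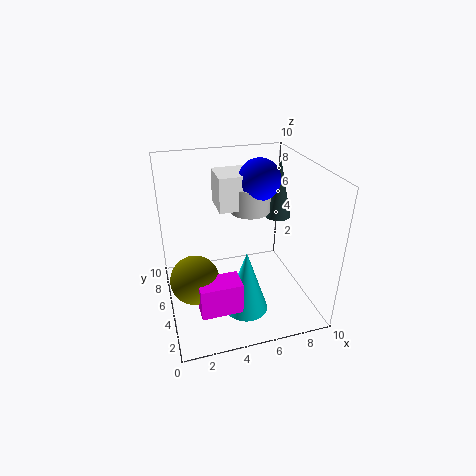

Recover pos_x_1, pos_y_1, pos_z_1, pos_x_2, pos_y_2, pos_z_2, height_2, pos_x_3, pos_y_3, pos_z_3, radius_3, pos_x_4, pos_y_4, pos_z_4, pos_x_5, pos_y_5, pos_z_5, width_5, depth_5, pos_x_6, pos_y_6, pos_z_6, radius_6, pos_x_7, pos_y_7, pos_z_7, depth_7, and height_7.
pos_x_1 = 1.5; pos_y_1 = 2.5; pos_z_1 = 4; pos_x_2 = 5; pos_y_2 = 3; pos_z_2 = 0.5; height_2 = 4.5; pos_x_3 = 9; pos_y_3 = 7.5; pos_z_3 = 5; radius_3 = 1; pos_x_4 = 7; pos_y_4 = 6.5; pos_z_4 = 8.5; pos_x_5 = 4; pos_y_5 = 6; pos_z_5 = 6.5; width_5 = 2.5; depth_5 = 2.5; pos_x_6 = 6.5; pos_y_6 = 7; pos_z_6 = 6; radius_6 = 1.5; pos_x_7 = 1.5; pos_y_7 = 0.5; pos_z_7 = 2.5; depth_7 = 1.5; height_7 = 2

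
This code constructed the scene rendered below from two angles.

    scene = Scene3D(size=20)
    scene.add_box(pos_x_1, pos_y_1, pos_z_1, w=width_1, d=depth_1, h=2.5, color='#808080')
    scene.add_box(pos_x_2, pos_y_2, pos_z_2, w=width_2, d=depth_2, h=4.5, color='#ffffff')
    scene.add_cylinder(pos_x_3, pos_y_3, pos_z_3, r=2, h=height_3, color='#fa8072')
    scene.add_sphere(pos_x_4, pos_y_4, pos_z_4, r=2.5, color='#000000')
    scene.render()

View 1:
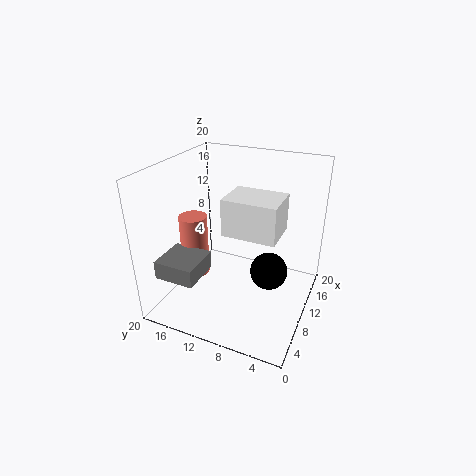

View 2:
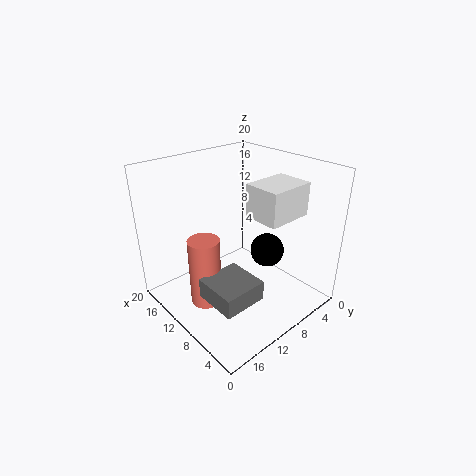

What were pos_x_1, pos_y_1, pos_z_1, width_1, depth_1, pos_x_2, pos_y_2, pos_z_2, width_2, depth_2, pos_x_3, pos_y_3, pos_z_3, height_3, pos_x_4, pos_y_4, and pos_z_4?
pos_x_1 = 2, pos_y_1 = 13, pos_z_1 = 6, width_1 = 5.5, depth_1 = 5.5, pos_x_2 = 4, pos_y_2 = 3, pos_z_2 = 13.5, width_2 = 5, depth_2 = 6.5, pos_x_3 = 9, pos_y_3 = 16.5, pos_z_3 = 3.5, height_3 = 9, pos_x_4 = 9, pos_y_4 = 5, pos_z_4 = 6.5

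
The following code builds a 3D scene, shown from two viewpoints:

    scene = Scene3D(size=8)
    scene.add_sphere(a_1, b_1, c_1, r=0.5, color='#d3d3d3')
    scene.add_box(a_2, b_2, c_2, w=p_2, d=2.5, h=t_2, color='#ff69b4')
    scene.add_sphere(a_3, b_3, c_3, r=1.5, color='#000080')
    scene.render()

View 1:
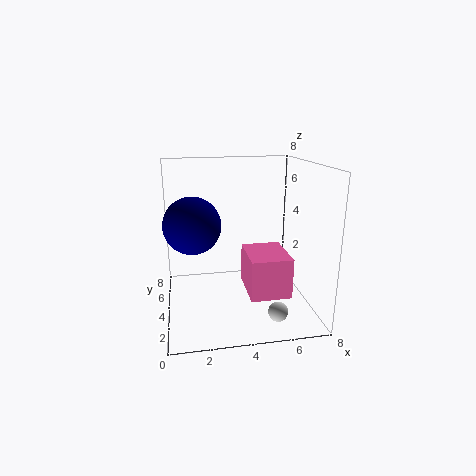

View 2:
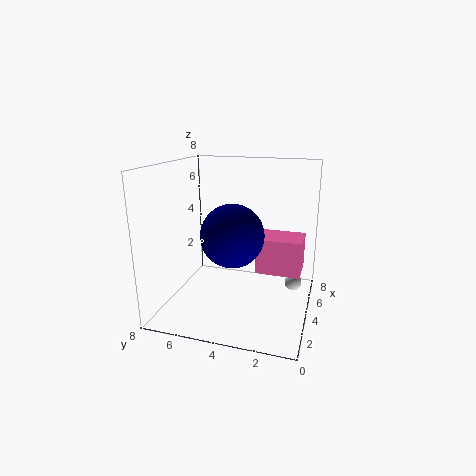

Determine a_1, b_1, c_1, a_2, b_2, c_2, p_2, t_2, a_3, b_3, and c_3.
a_1 = 5.5, b_1 = 1, c_1 = 1, a_2 = 4, b_2 = 0.5, c_2 = 2, p_2 = 2, t_2 = 2, a_3 = 1.5, b_3 = 3.5, c_3 = 5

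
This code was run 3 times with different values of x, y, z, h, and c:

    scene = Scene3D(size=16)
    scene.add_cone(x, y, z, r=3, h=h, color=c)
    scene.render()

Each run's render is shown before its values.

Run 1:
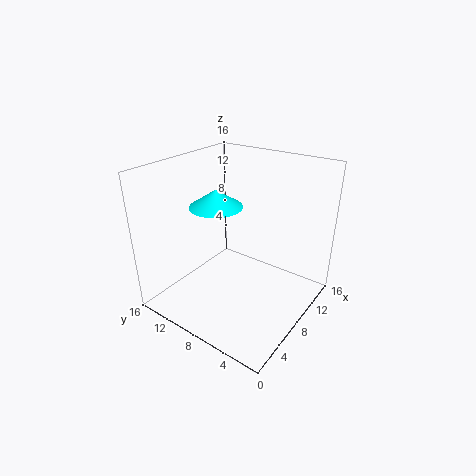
x = 8
y = 11
z = 11
h = 2
c = 'cyan'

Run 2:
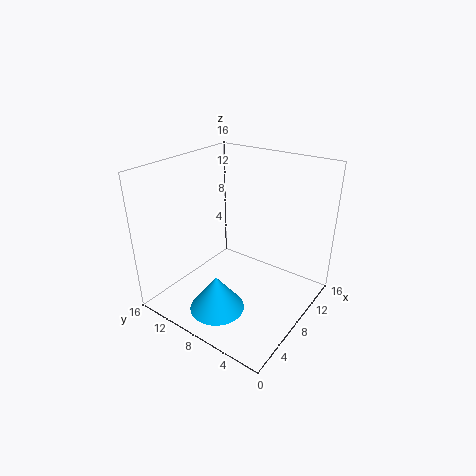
x = 4
y = 8
z = 1
h = 4
c = 'deepskyblue'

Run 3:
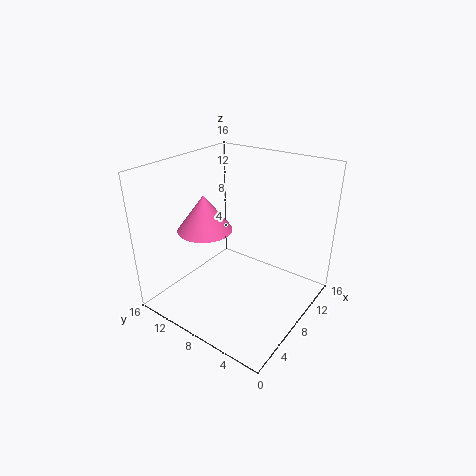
x = 6
y = 11
z = 9
h = 4
c = 'hotpink'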